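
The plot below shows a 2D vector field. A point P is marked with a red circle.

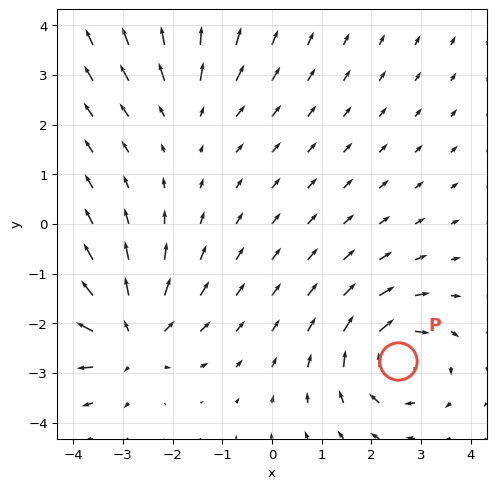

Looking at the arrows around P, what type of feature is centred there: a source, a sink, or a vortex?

vortex

At P (2.5, -2.8) the arrows circulate clockwise. Divergence ≈0, curl about -6 — near-zero divergence with nonzero curl is a vortex.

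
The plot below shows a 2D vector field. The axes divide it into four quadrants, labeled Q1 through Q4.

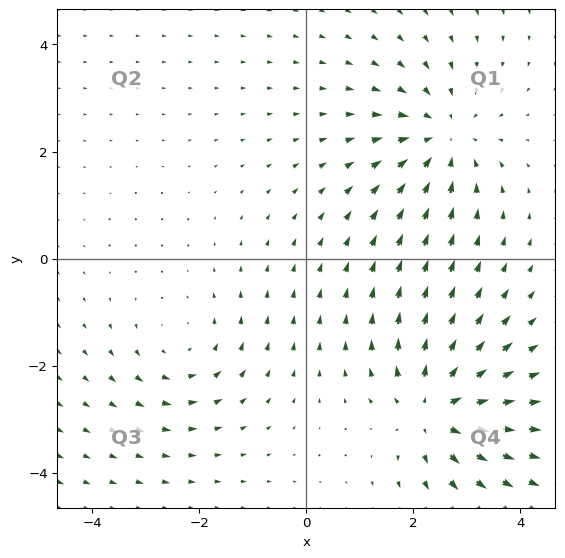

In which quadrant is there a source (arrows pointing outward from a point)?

The source sits at approximately (2.4, -2.8), which lies in quadrant Q4. The divergence there is about +4, positive as expected for a source.

Q4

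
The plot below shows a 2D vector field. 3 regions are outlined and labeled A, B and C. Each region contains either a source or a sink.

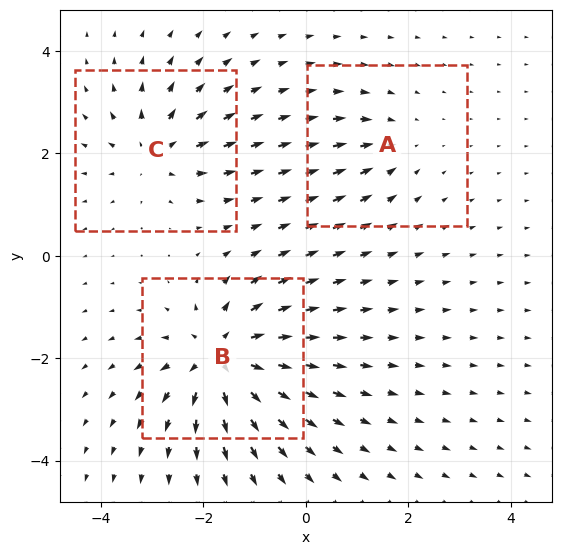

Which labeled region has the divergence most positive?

B

Divergence at each region's feature centre — A: about -2, B: about +6, C: about +4. Region B is most positive.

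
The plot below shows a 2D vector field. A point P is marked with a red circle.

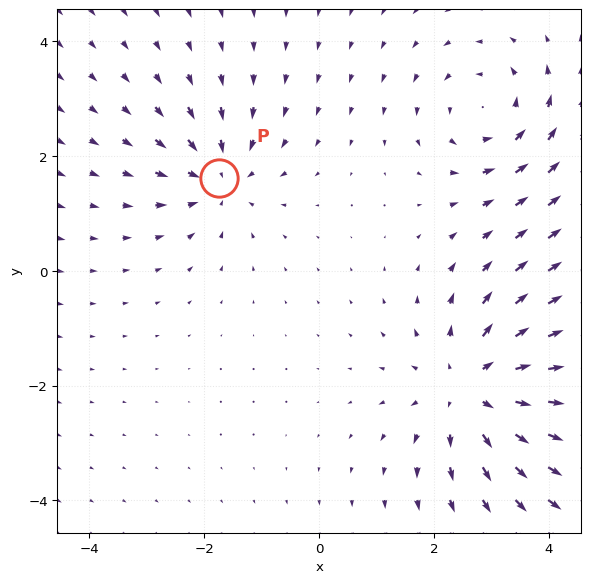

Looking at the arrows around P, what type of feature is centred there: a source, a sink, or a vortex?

At P (-1.7, 1.6) the arrows converge inward. Divergence about -3, curl ≈0 — negative divergence with near-zero curl is a sink.

sink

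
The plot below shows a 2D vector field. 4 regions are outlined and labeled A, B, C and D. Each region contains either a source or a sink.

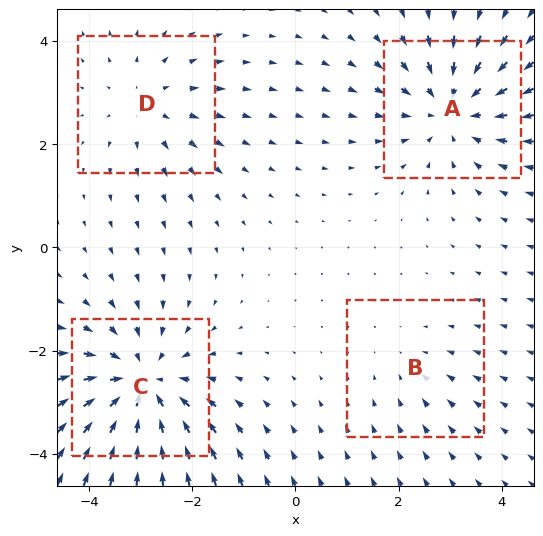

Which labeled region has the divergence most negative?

C

Divergence at each region's feature centre — A: about -4, B: about -2, C: about -6, D: about +3. Region C is most negative.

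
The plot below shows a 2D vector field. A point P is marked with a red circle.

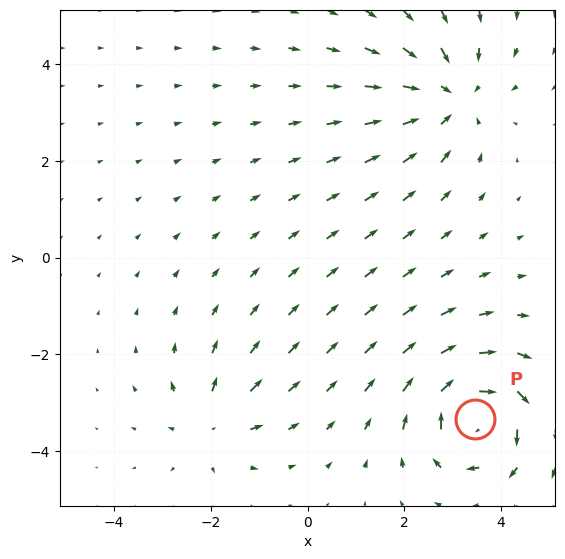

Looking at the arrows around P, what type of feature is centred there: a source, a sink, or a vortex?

vortex

At P (3.5, -3.3) the arrows circulate clockwise. Divergence ≈0, curl about -7 — near-zero divergence with nonzero curl is a vortex.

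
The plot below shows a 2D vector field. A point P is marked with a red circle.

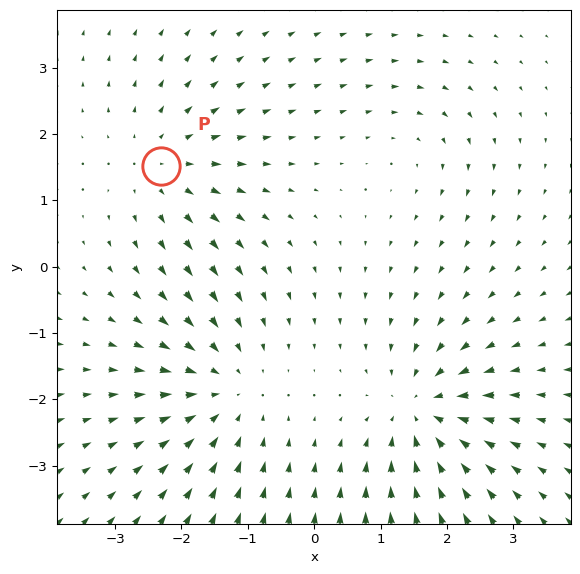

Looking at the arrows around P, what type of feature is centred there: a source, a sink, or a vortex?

At P (-2.3, 1.5) the arrows spread outward. Divergence about +4, curl ≈0 — positive divergence with near-zero curl is a source.

source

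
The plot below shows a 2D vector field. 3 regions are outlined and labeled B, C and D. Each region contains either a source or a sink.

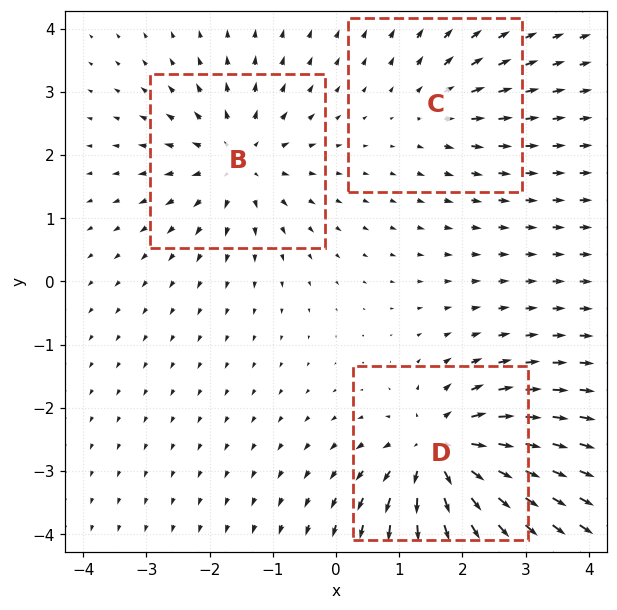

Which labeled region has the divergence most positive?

D

Divergence at each region's feature centre — B: about +4, C: about +2, D: about +6. Region D is most positive.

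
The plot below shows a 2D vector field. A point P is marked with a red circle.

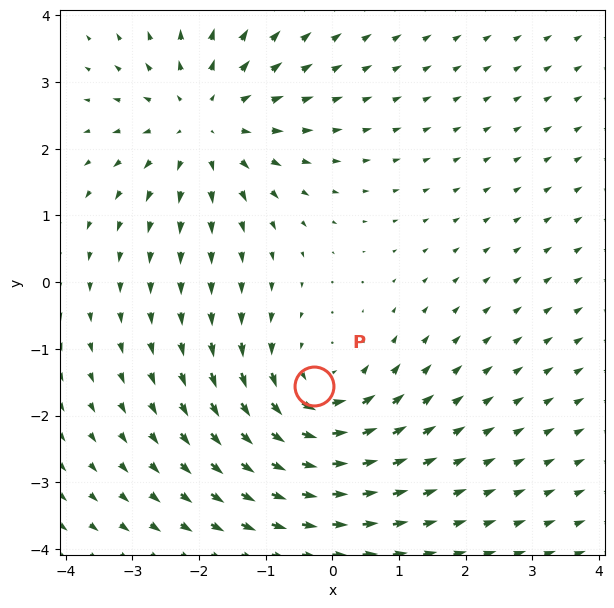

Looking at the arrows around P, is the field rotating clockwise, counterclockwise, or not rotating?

Near P at (-0.3, -1.6) the arrows circulate counterclockwise. The curl (z-component) there is about +4; positive curl means counterclockwise rotation.

counterclockwise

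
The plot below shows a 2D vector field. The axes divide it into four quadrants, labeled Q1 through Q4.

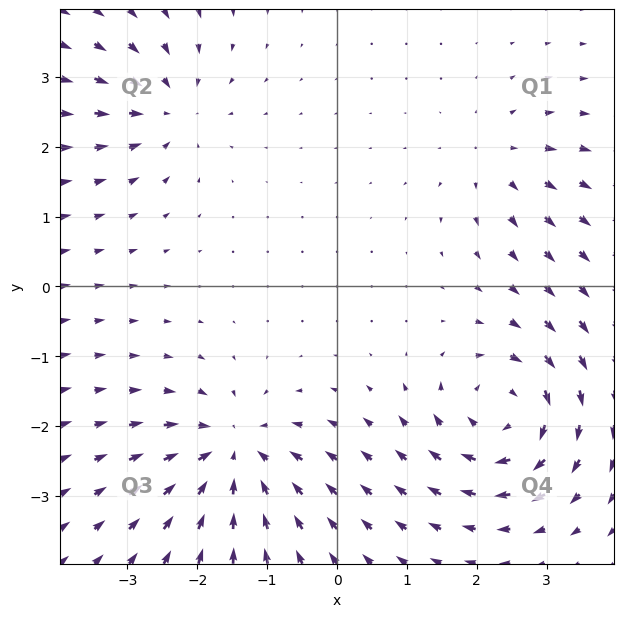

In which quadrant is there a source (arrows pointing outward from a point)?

The source sits at approximately (2.3, 1.8), which lies in quadrant Q1. The divergence there is about +3, positive as expected for a source.

Q1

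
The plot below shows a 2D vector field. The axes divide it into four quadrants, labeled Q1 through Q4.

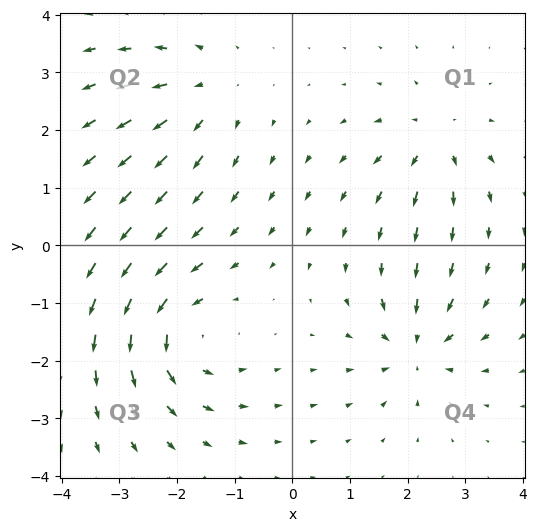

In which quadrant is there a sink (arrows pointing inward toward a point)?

Q4

The sink sits at approximately (2.2, -1.8), which lies in quadrant Q4. The divergence there is about -5, negative as expected for a sink.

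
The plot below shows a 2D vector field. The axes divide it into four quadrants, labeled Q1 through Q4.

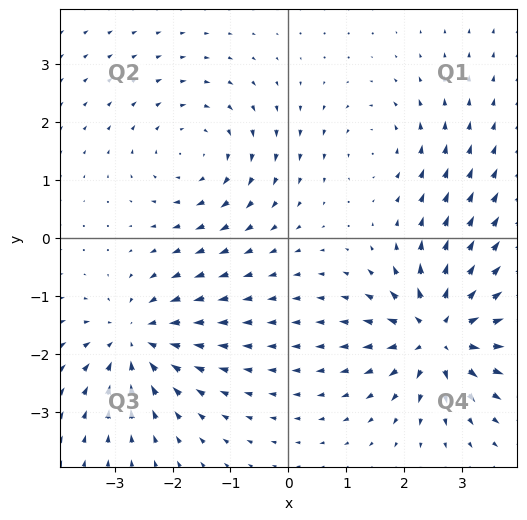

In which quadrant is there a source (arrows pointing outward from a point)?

Q4

The source sits at approximately (2.6, -1.6), which lies in quadrant Q4. The divergence there is about +7, positive as expected for a source.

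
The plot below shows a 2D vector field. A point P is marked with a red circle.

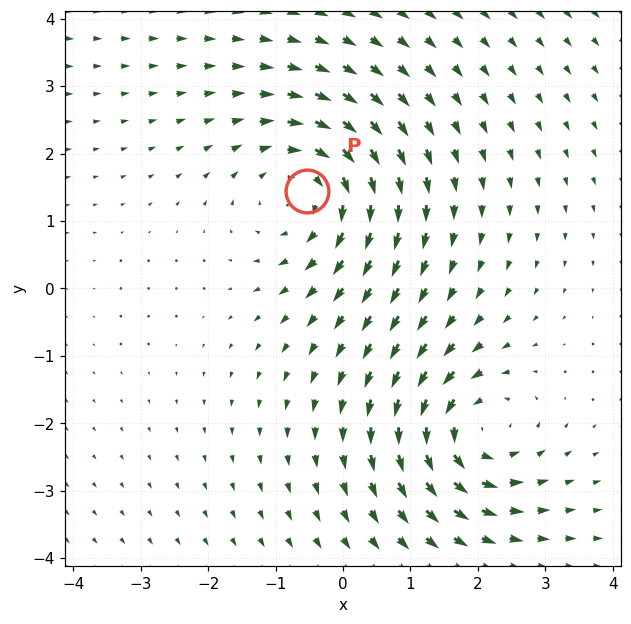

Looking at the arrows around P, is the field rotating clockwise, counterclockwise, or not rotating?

clockwise

Near P at (-0.5, 1.4) the arrows circulate clockwise. The curl (z-component) there is about -4; negative curl means clockwise rotation.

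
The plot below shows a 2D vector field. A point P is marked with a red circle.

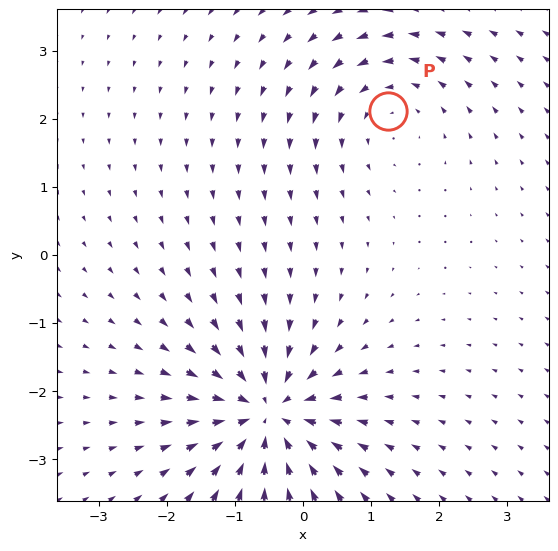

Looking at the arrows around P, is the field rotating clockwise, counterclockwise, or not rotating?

Near P at (1.3, 2.1) the arrows circulate counterclockwise. The curl (z-component) there is about +3; positive curl means counterclockwise rotation.

counterclockwise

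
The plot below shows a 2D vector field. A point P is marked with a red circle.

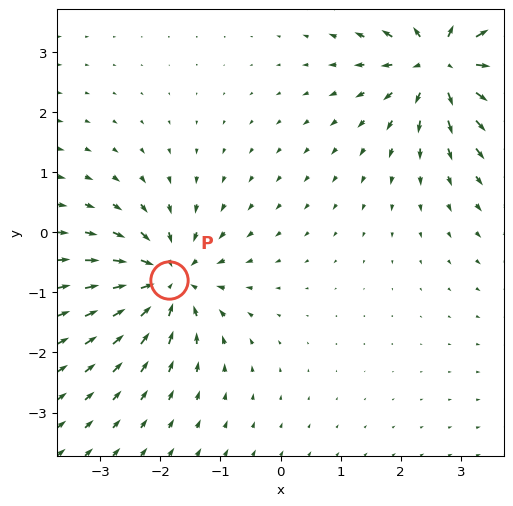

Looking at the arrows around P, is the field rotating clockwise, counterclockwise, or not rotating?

Near P at (-1.9, -0.8) the arrows show no circulation. The curl there is ≈0.

not rotating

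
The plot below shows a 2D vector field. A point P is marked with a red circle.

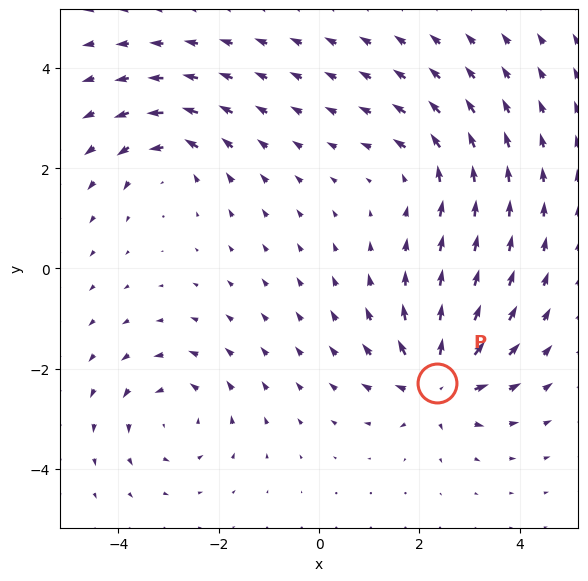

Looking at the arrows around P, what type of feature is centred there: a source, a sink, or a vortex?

source

At P (2.3, -2.3) the arrows spread outward. Divergence about +6, curl ≈0 — positive divergence with near-zero curl is a source.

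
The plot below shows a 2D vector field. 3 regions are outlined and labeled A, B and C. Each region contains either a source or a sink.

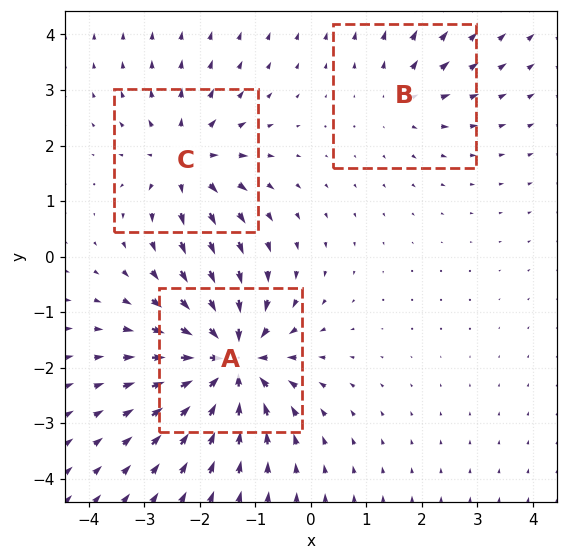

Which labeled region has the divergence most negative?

Divergence at each region's feature centre — A: about -6, B: about +2, C: about +4. Region A is most negative.

A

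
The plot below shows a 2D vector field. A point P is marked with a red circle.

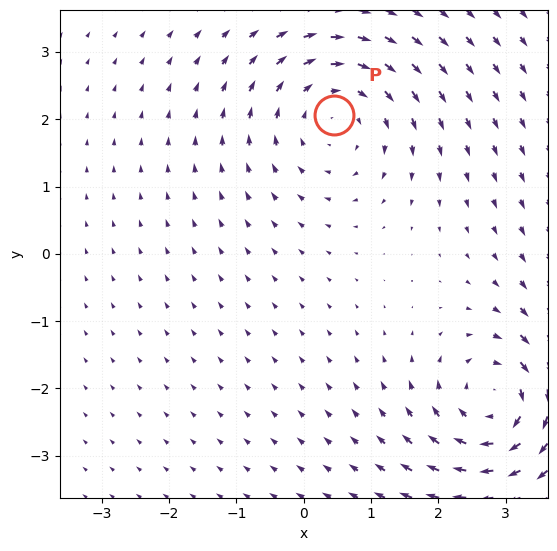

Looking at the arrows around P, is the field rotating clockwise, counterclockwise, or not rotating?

Near P at (0.5, 2.1) the arrows circulate clockwise. The curl (z-component) there is about -3; negative curl means clockwise rotation.

clockwise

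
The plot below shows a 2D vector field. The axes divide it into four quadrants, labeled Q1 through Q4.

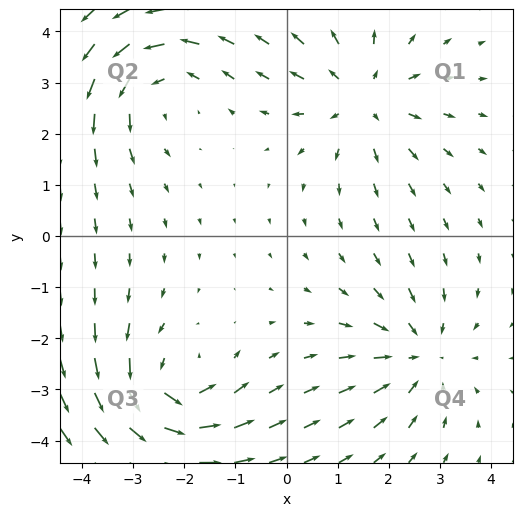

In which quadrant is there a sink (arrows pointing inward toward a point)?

Q4

The sink sits at approximately (2.6, -2.3), which lies in quadrant Q4. The divergence there is about -3, negative as expected for a sink.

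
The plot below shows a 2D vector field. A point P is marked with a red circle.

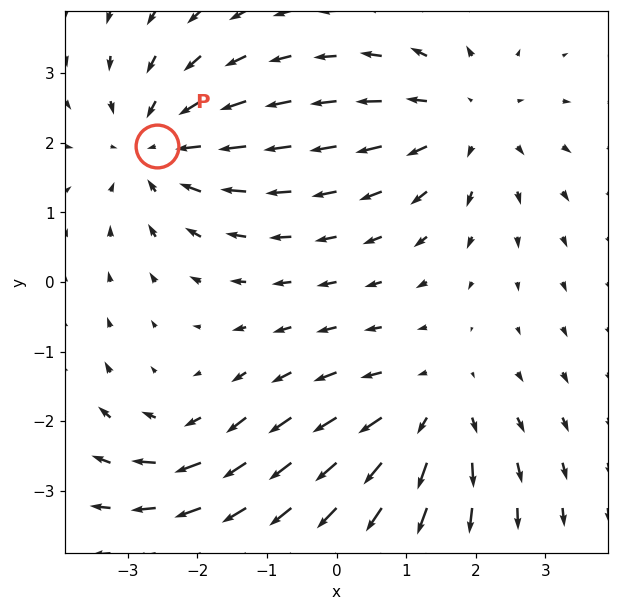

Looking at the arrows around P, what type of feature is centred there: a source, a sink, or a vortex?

sink

At P (-2.6, 2.0) the arrows converge inward. Divergence about -4, curl ≈0 — negative divergence with near-zero curl is a sink.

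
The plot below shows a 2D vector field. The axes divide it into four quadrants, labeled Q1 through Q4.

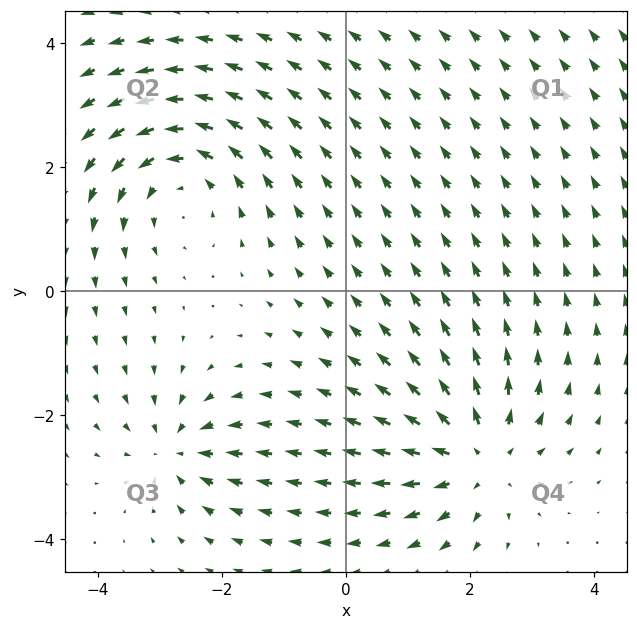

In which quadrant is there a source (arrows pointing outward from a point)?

Q4

The source sits at approximately (2.1, -2.7), which lies in quadrant Q4. The divergence there is about +5, positive as expected for a source.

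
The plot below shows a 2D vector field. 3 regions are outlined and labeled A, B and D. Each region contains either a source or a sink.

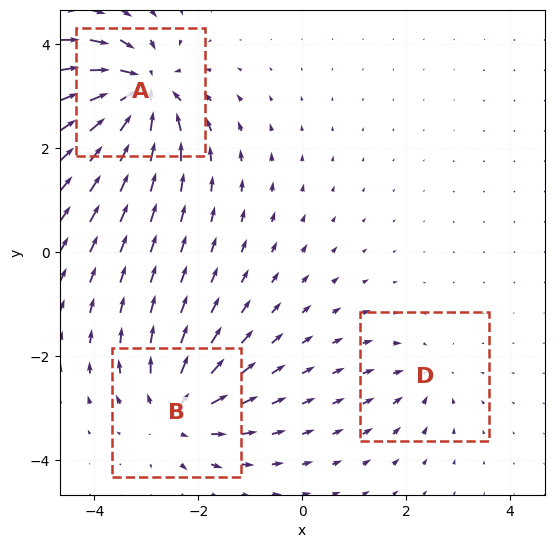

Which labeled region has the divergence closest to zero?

D

Divergence at each region's feature centre — A: about -6, B: about +4, D: about -2. Region D is closest to zero.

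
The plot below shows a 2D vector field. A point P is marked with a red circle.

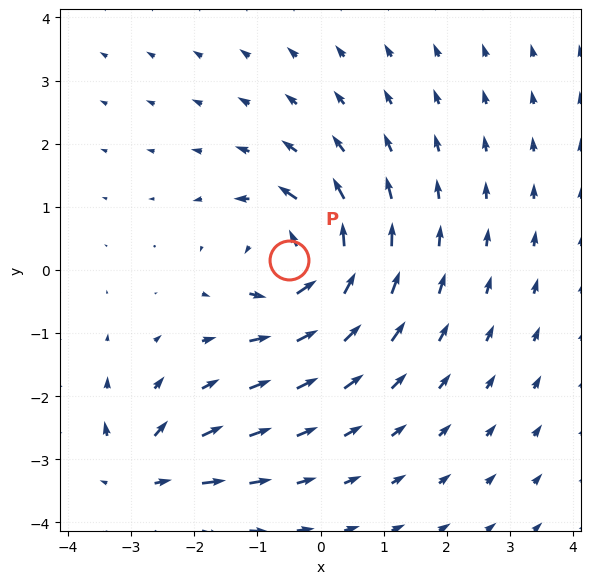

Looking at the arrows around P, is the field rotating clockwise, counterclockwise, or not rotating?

counterclockwise

Near P at (-0.5, 0.2) the arrows circulate counterclockwise. The curl (z-component) there is about +5; positive curl means counterclockwise rotation.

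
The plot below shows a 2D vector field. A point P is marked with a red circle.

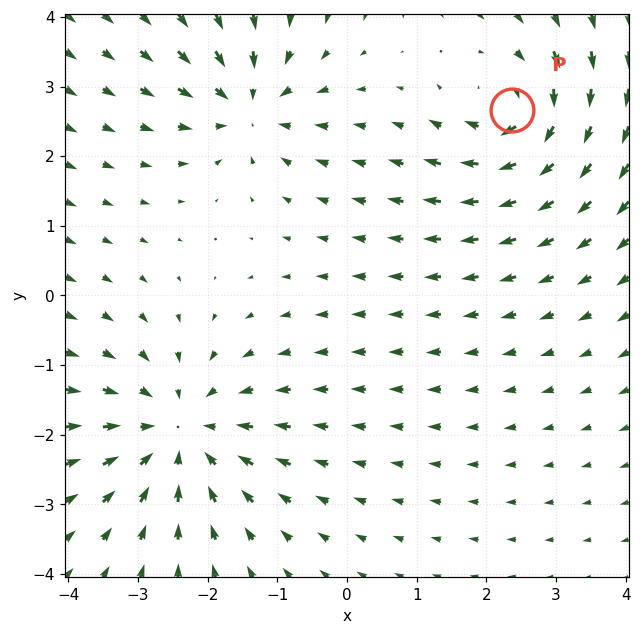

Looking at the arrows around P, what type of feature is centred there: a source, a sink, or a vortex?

vortex

At P (2.4, 2.7) the arrows circulate clockwise. Divergence ≈0, curl about -5 — near-zero divergence with nonzero curl is a vortex.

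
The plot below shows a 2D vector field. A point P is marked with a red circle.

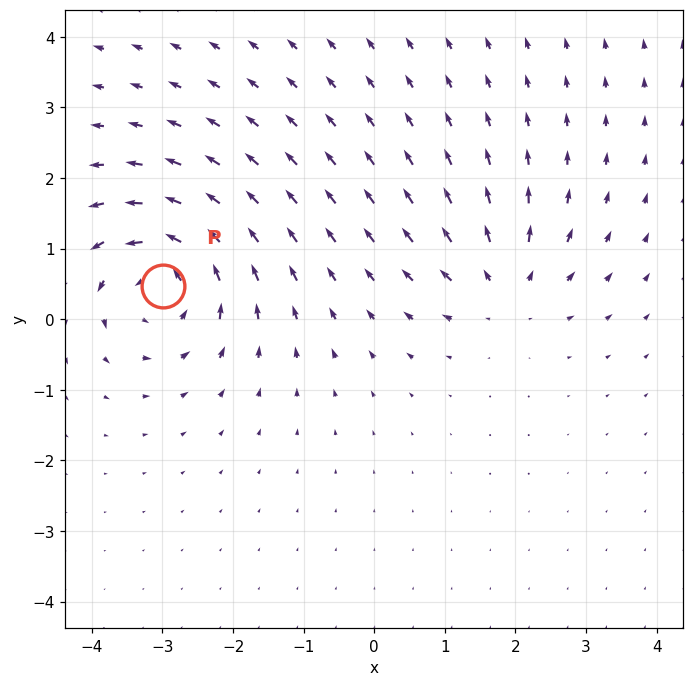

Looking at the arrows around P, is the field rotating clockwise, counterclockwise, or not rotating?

Near P at (-3.0, 0.5) the arrows circulate counterclockwise. The curl (z-component) there is about +6; positive curl means counterclockwise rotation.

counterclockwise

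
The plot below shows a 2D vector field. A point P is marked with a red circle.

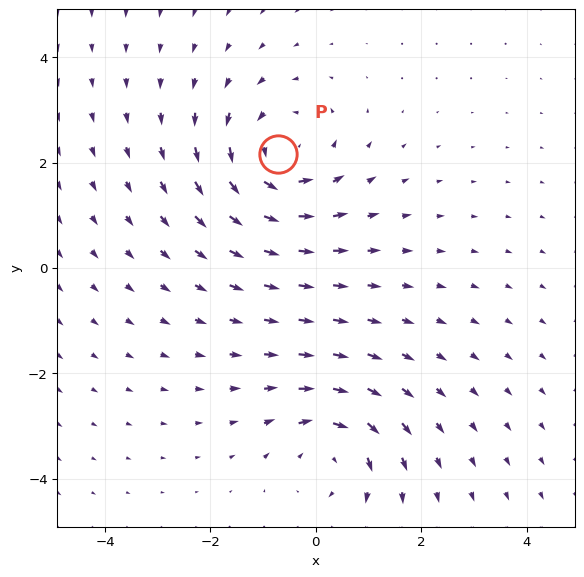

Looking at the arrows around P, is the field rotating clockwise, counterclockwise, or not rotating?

counterclockwise

Near P at (-0.7, 2.2) the arrows circulate counterclockwise. The curl (z-component) there is about +3; positive curl means counterclockwise rotation.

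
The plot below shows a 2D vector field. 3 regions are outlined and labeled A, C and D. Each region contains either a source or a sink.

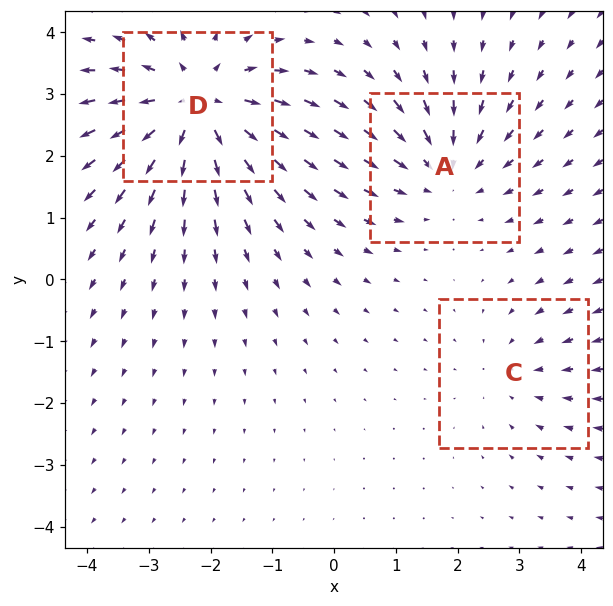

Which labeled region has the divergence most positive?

D

Divergence at each region's feature centre — A: about -3, C: about -2, D: about +4. Region D is most positive.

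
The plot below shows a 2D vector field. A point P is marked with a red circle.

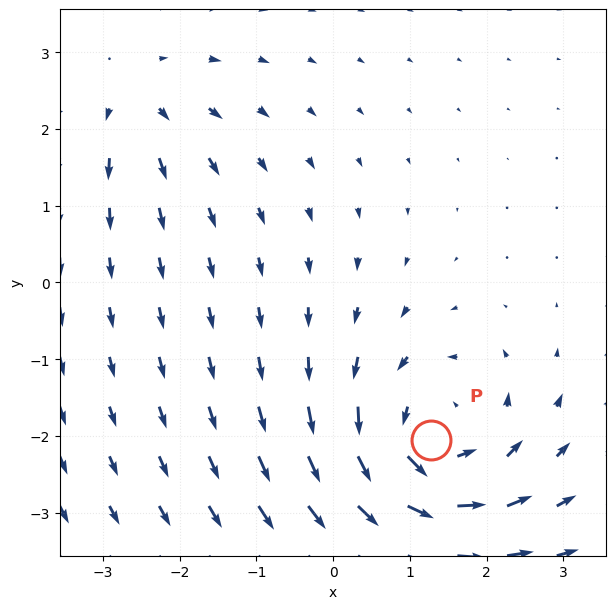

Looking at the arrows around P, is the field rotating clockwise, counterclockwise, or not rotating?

counterclockwise

Near P at (1.3, -2.1) the arrows circulate counterclockwise. The curl (z-component) there is about +5; positive curl means counterclockwise rotation.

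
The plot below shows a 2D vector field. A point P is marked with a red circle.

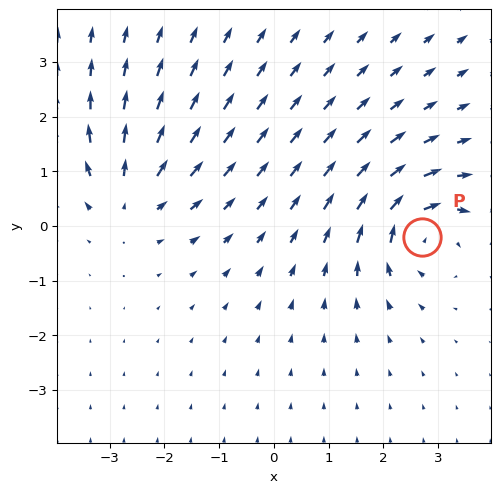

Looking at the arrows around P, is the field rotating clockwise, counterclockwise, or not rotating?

clockwise

Near P at (2.7, -0.2) the arrows circulate clockwise. The curl (z-component) there is about -5; negative curl means clockwise rotation.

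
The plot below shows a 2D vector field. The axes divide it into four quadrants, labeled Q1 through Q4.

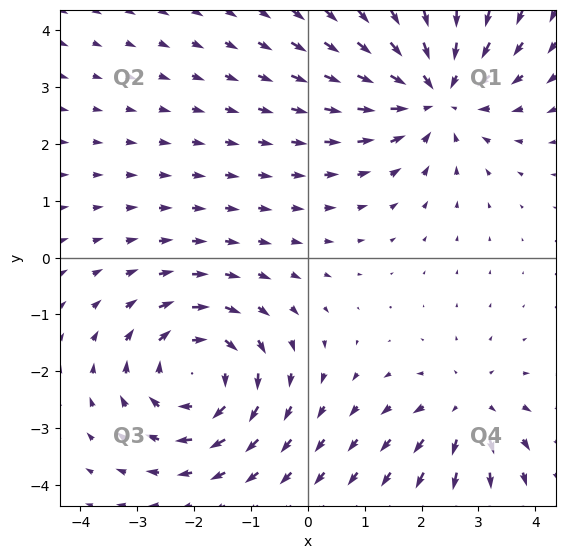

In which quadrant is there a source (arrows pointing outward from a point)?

The source sits at approximately (2.8, -2.7), which lies in quadrant Q4. The divergence there is about +3, positive as expected for a source.

Q4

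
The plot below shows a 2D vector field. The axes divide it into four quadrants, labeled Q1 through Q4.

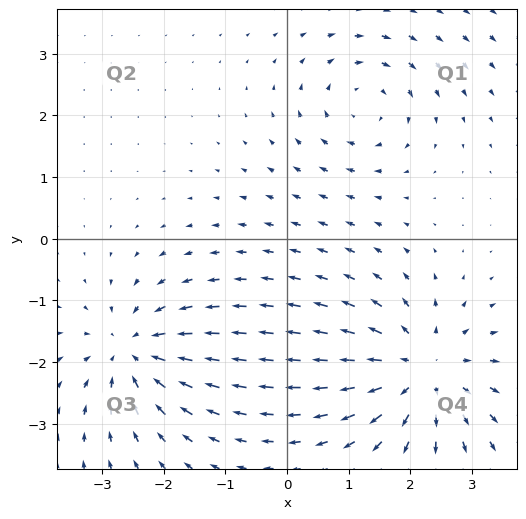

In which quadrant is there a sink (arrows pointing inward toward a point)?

The sink sits at approximately (-2.5, -1.8), which lies in quadrant Q3. The divergence there is about -5, negative as expected for a sink.

Q3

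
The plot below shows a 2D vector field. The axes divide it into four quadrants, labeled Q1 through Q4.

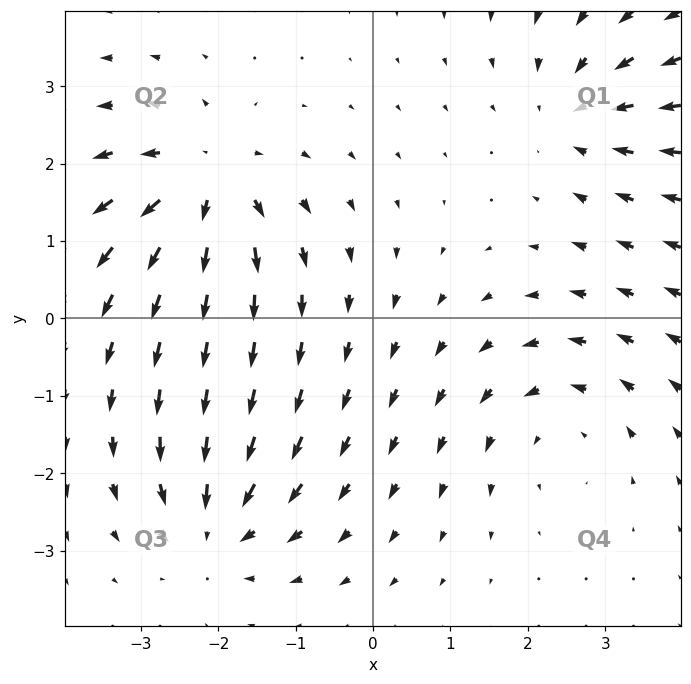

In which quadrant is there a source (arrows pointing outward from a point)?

The source sits at approximately (-2.1, 1.8), which lies in quadrant Q2. The divergence there is about +5, positive as expected for a source.

Q2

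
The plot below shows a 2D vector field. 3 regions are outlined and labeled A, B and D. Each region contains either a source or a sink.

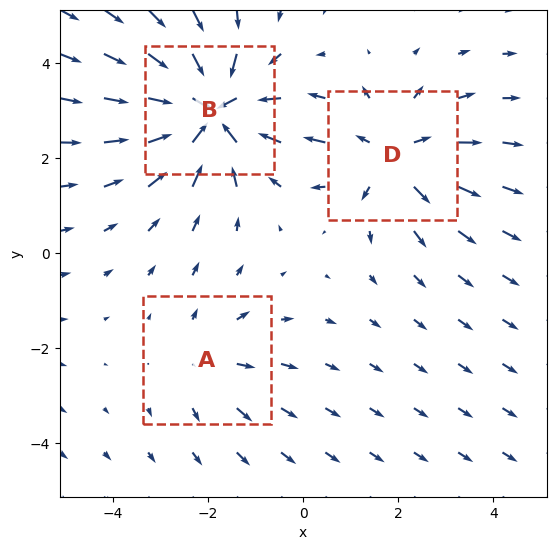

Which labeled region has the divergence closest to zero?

A

Divergence at each region's feature centre — A: about +2, B: about -5, D: about +3. Region A is closest to zero.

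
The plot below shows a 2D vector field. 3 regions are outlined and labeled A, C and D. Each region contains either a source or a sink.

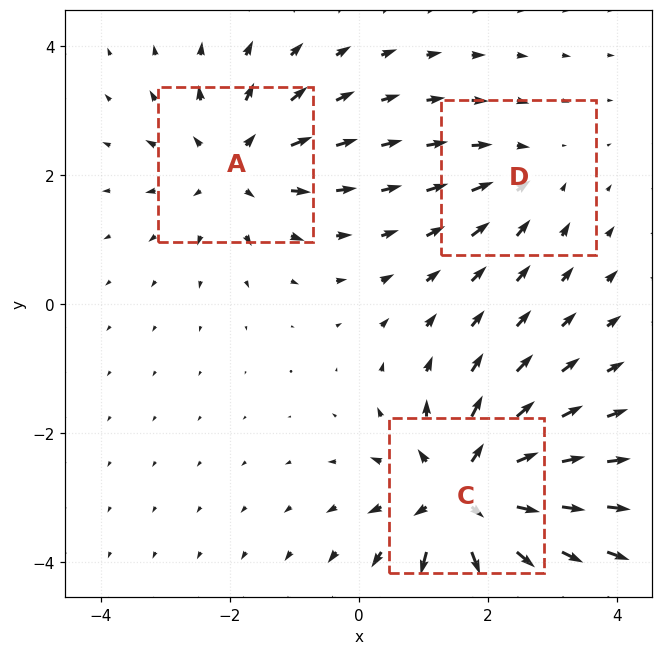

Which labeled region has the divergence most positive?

Divergence at each region's feature centre — A: about +3, C: about +5, D: about -2. Region C is most positive.

C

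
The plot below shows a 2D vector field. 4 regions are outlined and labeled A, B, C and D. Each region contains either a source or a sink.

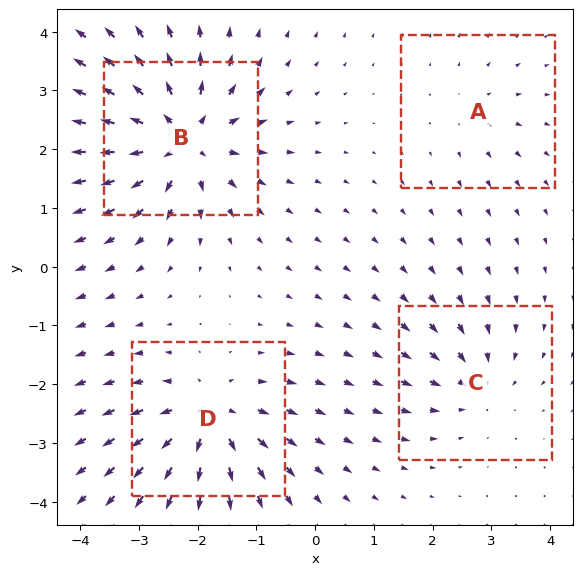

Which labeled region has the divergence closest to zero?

A

Divergence at each region's feature centre — A: about +2, B: about +8, C: about -4, D: about +6. Region A is closest to zero.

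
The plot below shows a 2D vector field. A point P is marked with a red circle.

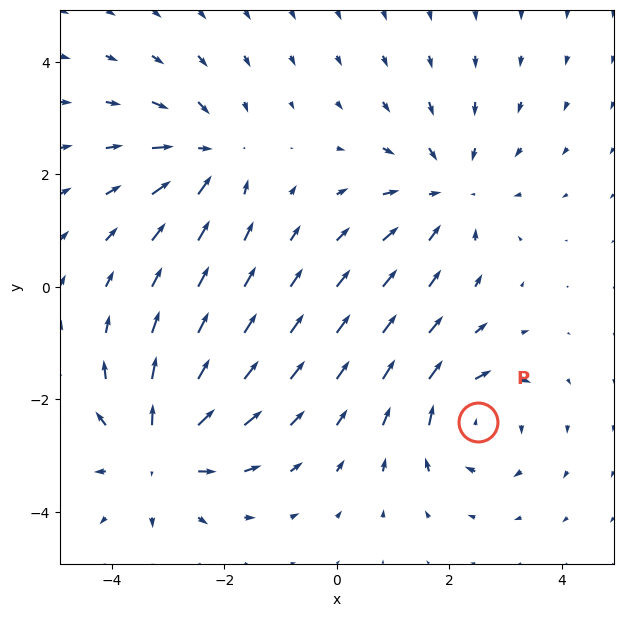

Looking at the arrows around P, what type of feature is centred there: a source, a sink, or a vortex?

vortex

At P (2.5, -2.4) the arrows circulate clockwise. Divergence ≈0, curl about -4 — near-zero divergence with nonzero curl is a vortex.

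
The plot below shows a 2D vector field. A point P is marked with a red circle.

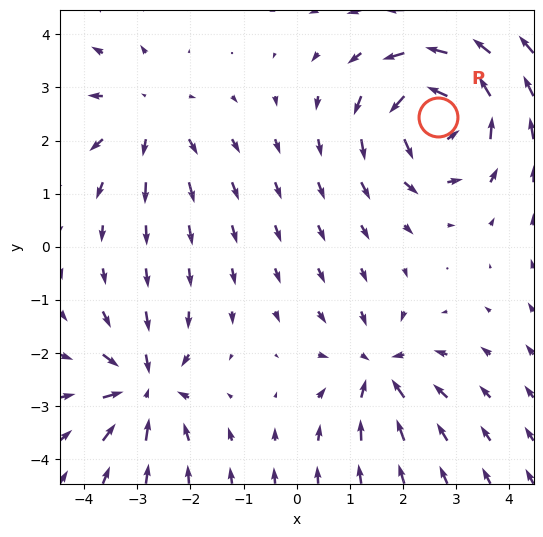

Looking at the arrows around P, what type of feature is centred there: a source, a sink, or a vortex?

vortex

At P (2.7, 2.4) the arrows circulate counterclockwise. Divergence ≈0, curl about +6 — near-zero divergence with nonzero curl is a vortex.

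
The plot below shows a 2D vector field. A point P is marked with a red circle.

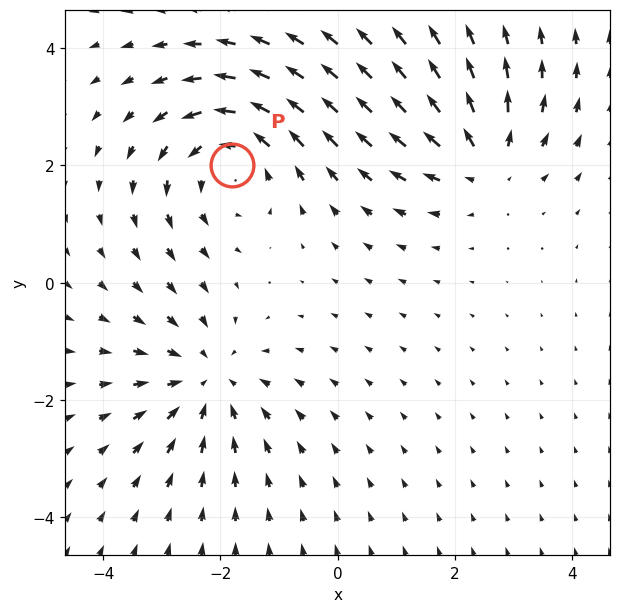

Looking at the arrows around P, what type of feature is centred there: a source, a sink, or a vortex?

At P (-1.8, 2.0) the arrows circulate counterclockwise. Divergence ≈0, curl about +4 — near-zero divergence with nonzero curl is a vortex.

vortex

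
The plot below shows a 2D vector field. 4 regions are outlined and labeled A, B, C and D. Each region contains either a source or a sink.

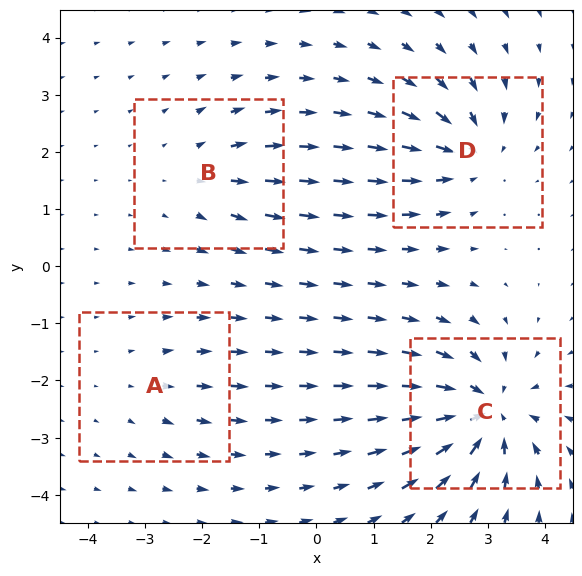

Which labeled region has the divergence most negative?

Divergence at each region's feature centre — A: about +2, B: about +3, C: about -8, D: about -5. Region C is most negative.

C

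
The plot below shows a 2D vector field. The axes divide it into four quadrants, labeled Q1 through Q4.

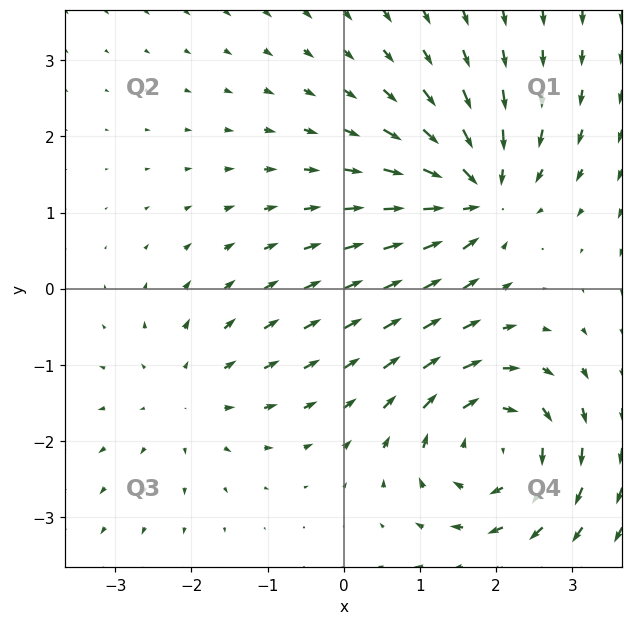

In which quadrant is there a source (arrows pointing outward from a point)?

The source sits at approximately (-2.0, -1.4), which lies in quadrant Q3. The divergence there is about +2, positive as expected for a source.

Q3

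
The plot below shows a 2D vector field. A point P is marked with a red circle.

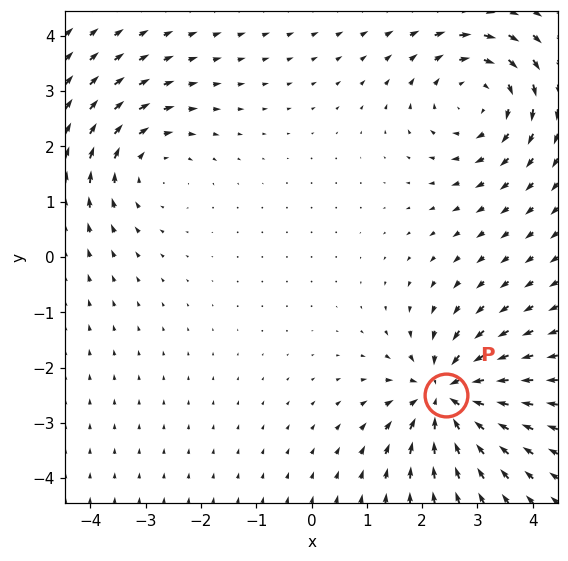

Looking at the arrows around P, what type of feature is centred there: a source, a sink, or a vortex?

sink

At P (2.4, -2.5) the arrows converge inward. Divergence about -6, curl ≈0 — negative divergence with near-zero curl is a sink.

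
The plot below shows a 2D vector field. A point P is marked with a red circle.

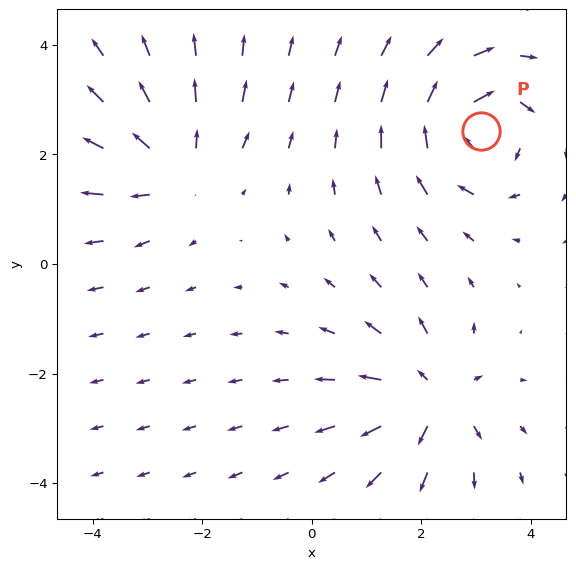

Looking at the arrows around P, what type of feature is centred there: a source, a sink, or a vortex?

At P (3.1, 2.4) the arrows circulate clockwise. Divergence ≈0, curl about -6 — near-zero divergence with nonzero curl is a vortex.

vortex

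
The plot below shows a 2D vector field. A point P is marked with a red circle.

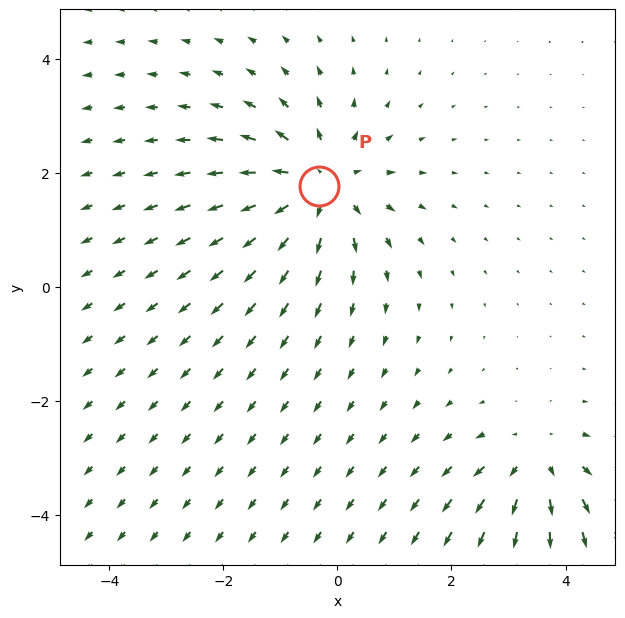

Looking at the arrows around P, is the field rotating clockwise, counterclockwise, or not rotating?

not rotating

Near P at (-0.3, 1.8) the arrows show no circulation. The curl there is ≈0.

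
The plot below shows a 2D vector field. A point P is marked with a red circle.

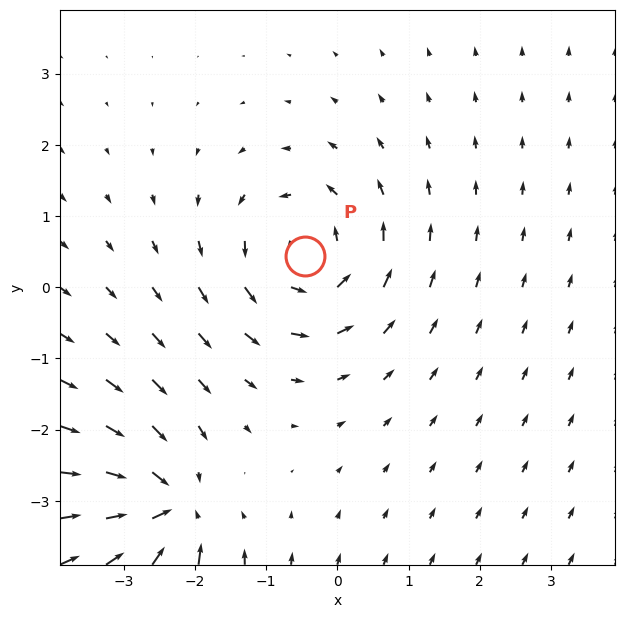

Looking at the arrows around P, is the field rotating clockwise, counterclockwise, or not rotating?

Near P at (-0.5, 0.4) the arrows circulate counterclockwise. The curl (z-component) there is about +5; positive curl means counterclockwise rotation.

counterclockwise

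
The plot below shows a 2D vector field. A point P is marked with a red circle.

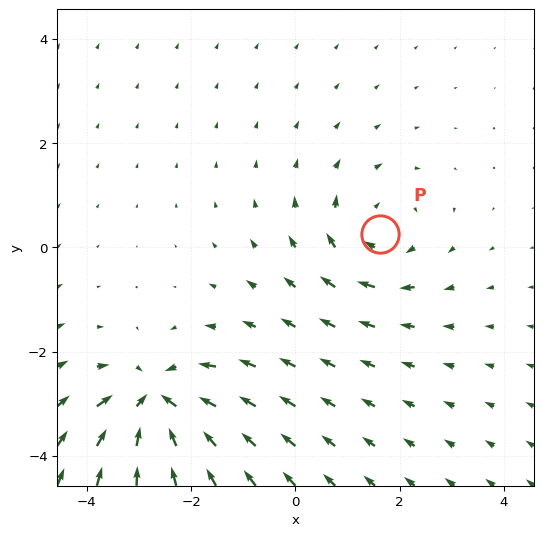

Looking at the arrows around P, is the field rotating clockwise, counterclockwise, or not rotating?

clockwise

Near P at (1.6, 0.3) the arrows circulate clockwise. The curl (z-component) there is about -3; negative curl means clockwise rotation.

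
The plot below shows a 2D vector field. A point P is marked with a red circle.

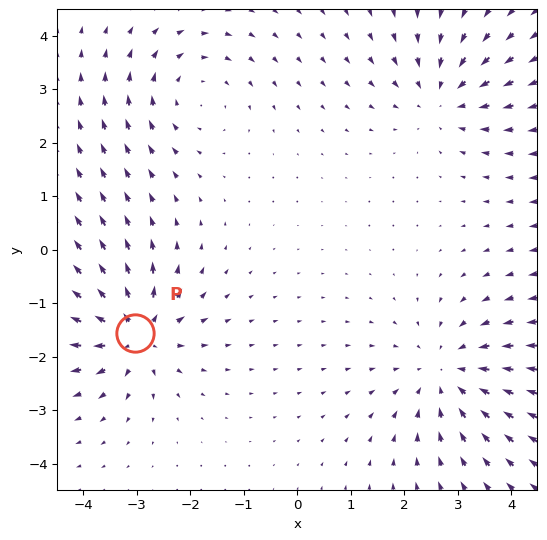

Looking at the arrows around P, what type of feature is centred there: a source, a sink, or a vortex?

At P (-3.0, -1.6) the arrows spread outward. Divergence about +4, curl ≈0 — positive divergence with near-zero curl is a source.

source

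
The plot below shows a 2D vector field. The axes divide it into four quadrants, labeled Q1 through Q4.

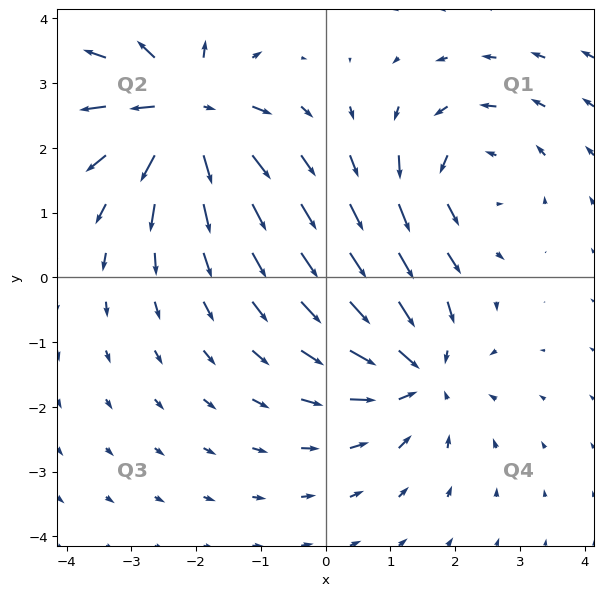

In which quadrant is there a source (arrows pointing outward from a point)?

The source sits at approximately (-2.2, 2.6), which lies in quadrant Q2. The divergence there is about +6, positive as expected for a source.

Q2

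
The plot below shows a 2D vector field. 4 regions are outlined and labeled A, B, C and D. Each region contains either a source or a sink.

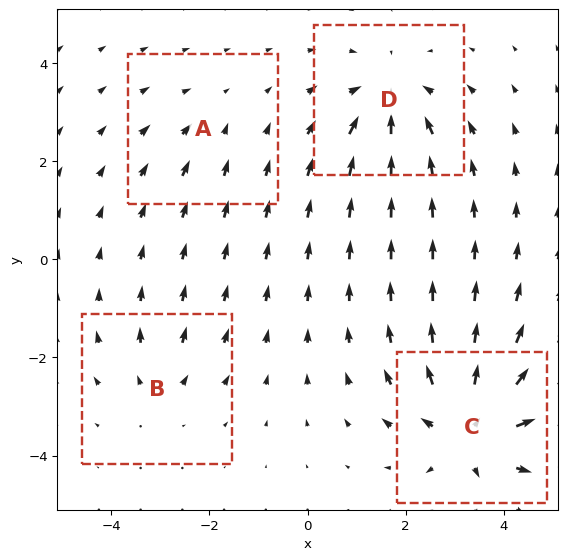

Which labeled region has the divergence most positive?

Divergence at each region's feature centre — A: about -2, B: about +3, C: about +7, D: about -5. Region C is most positive.

C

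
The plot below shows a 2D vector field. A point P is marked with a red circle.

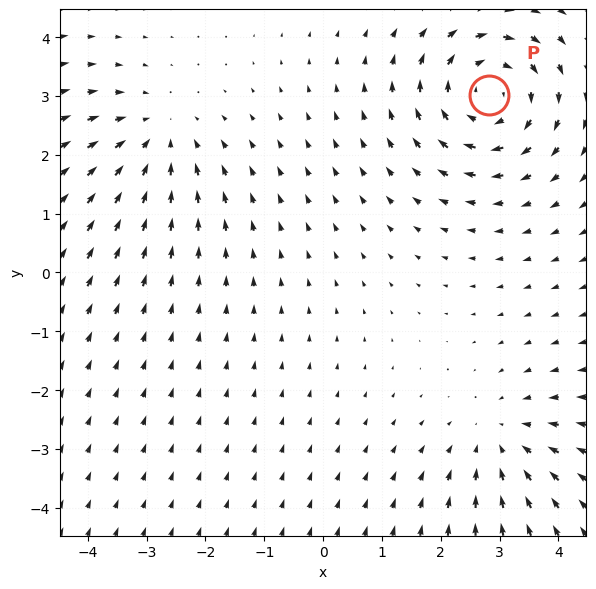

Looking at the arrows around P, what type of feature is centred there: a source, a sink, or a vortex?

At P (2.8, 3.0) the arrows circulate clockwise. Divergence ≈0, curl about -4 — near-zero divergence with nonzero curl is a vortex.

vortex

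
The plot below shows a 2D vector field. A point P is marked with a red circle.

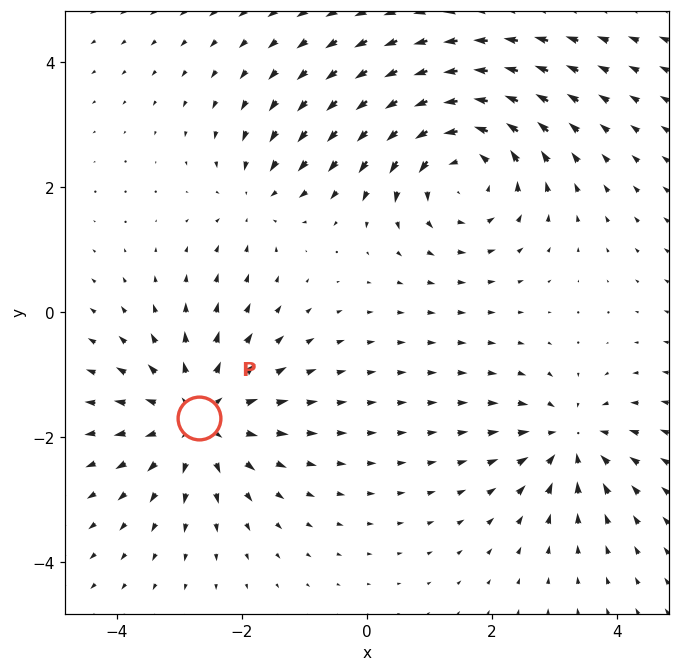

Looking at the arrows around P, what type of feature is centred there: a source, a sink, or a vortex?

source

At P (-2.7, -1.7) the arrows spread outward. Divergence about +4, curl ≈0 — positive divergence with near-zero curl is a source.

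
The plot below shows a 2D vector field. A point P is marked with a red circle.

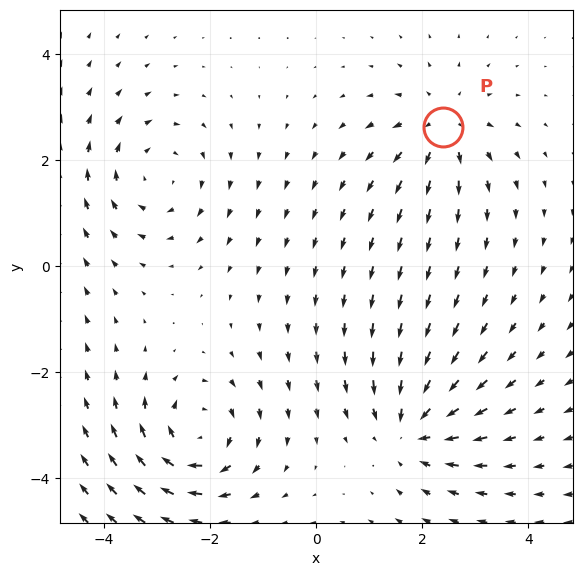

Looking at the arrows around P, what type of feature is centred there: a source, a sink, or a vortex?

source

At P (2.4, 2.6) the arrows spread outward. Divergence about +4, curl ≈0 — positive divergence with near-zero curl is a source.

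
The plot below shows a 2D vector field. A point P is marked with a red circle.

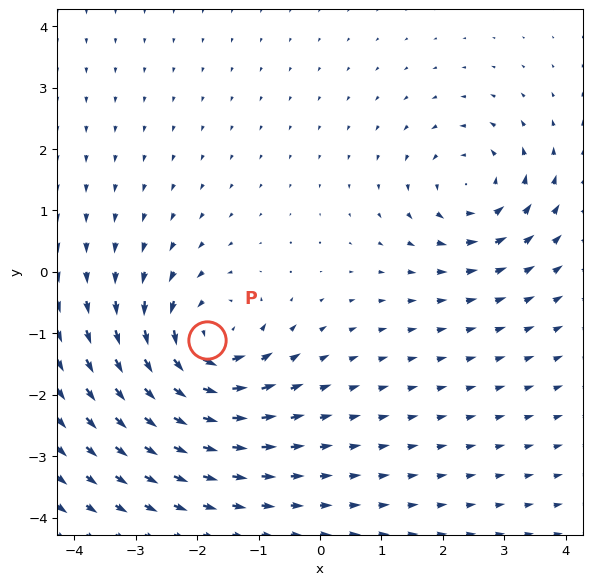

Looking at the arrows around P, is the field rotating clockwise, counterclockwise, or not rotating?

Near P at (-1.8, -1.1) the arrows circulate counterclockwise. The curl (z-component) there is about +6; positive curl means counterclockwise rotation.

counterclockwise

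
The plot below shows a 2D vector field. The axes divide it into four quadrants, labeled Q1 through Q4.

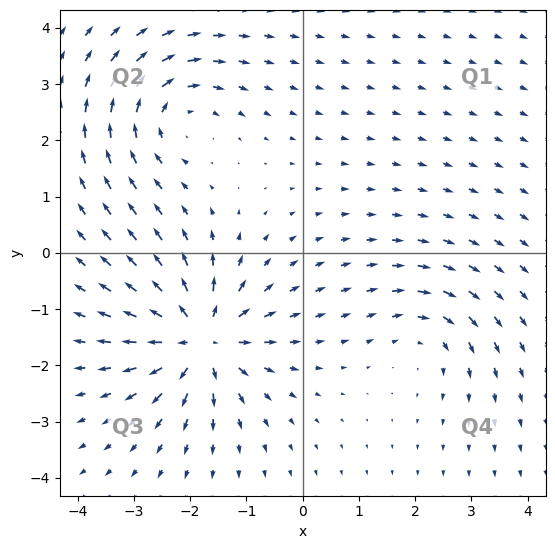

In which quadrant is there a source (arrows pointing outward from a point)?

Q3

The source sits at approximately (-1.8, -1.5), which lies in quadrant Q3. The divergence there is about +7, positive as expected for a source.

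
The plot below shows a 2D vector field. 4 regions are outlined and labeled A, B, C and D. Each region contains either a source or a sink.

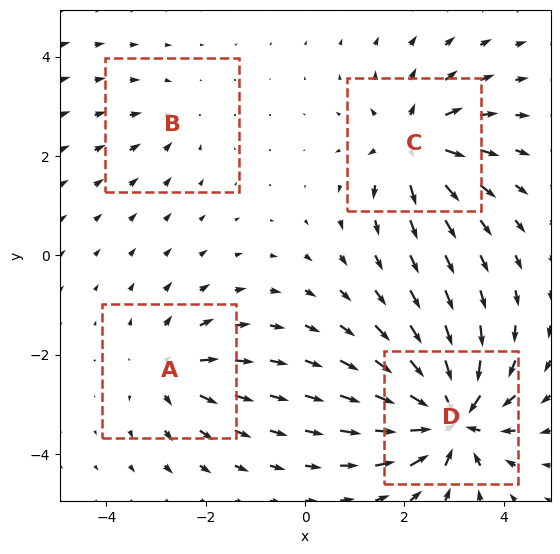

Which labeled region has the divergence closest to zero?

Divergence at each region's feature centre — A: about +4, B: about -2, C: about +6, D: about -9. Region B is closest to zero.

B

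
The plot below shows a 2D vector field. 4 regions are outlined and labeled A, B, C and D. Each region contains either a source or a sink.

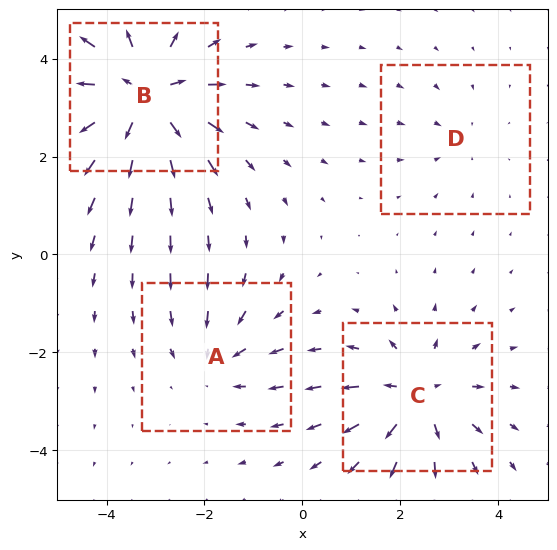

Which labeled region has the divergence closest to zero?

Divergence at each region's feature centre — A: about -3, B: about +7, C: about +5, D: about -2. Region D is closest to zero.

D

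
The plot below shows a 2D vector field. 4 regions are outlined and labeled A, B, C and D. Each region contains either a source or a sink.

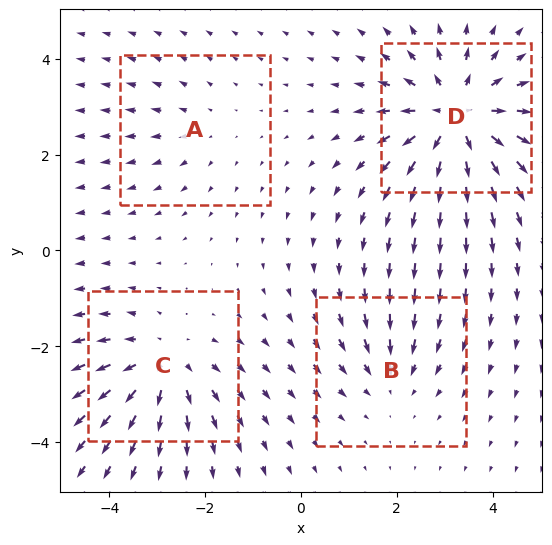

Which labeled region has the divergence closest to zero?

Divergence at each region's feature centre — A: about +2, B: about -3, C: about +4, D: about +6. Region A is closest to zero.

A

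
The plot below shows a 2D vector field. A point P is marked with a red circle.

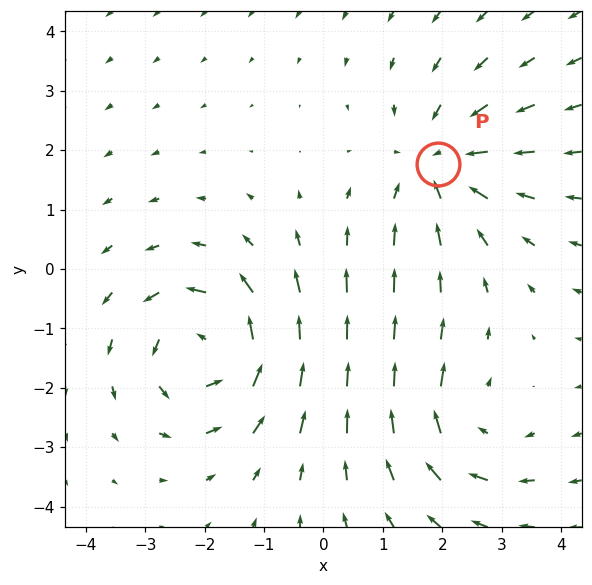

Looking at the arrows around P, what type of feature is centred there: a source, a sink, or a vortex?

At P (1.9, 1.8) the arrows converge inward. Divergence about -3, curl ≈0 — negative divergence with near-zero curl is a sink.

sink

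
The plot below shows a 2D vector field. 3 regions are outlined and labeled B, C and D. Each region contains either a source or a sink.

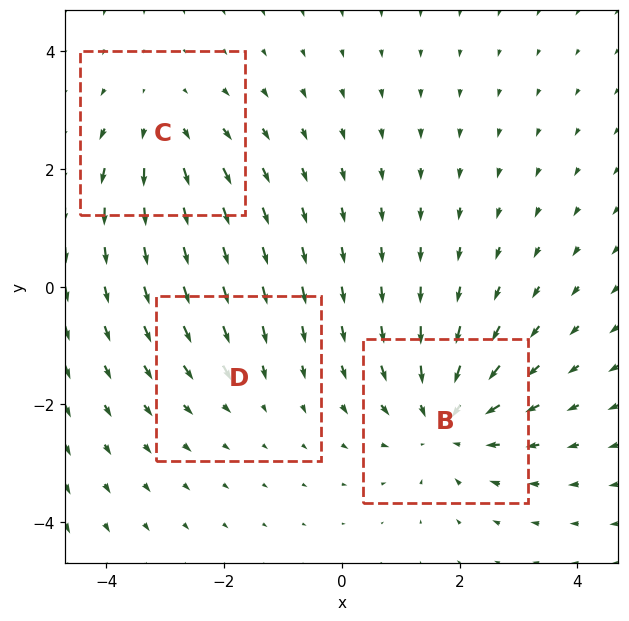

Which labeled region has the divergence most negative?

Divergence at each region's feature centre — B: about -4, C: about +3, D: about -2. Region B is most negative.

B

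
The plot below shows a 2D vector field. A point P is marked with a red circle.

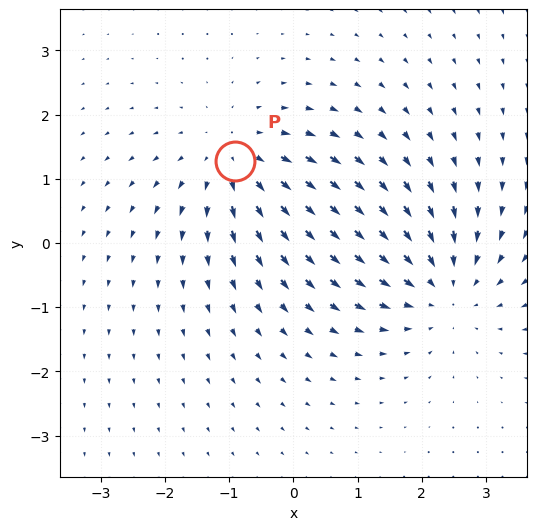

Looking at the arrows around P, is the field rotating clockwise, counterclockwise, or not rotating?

Near P at (-0.9, 1.3) the arrows show no circulation. The curl there is ≈0.

not rotating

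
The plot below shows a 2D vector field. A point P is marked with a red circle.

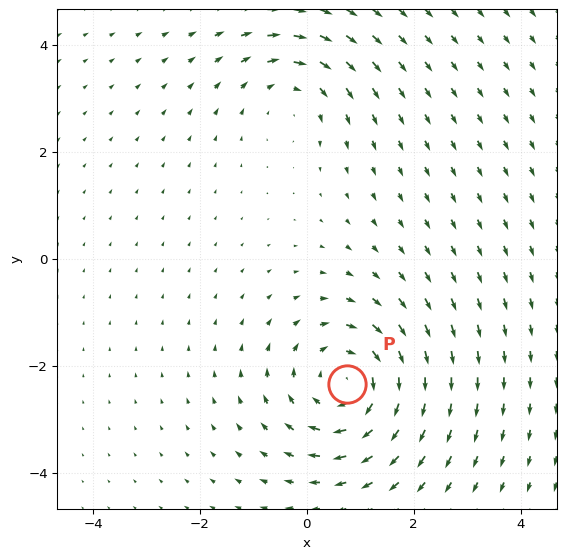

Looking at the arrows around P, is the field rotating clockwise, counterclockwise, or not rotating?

clockwise

Near P at (0.8, -2.3) the arrows circulate clockwise. The curl (z-component) there is about -4; negative curl means clockwise rotation.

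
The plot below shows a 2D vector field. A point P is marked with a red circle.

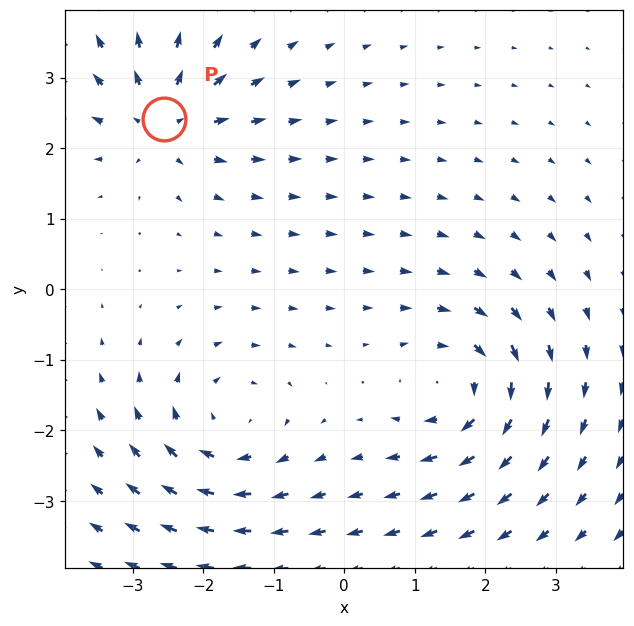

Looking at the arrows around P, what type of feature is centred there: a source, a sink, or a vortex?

source

At P (-2.6, 2.4) the arrows spread outward. Divergence about +4, curl ≈0 — positive divergence with near-zero curl is a source.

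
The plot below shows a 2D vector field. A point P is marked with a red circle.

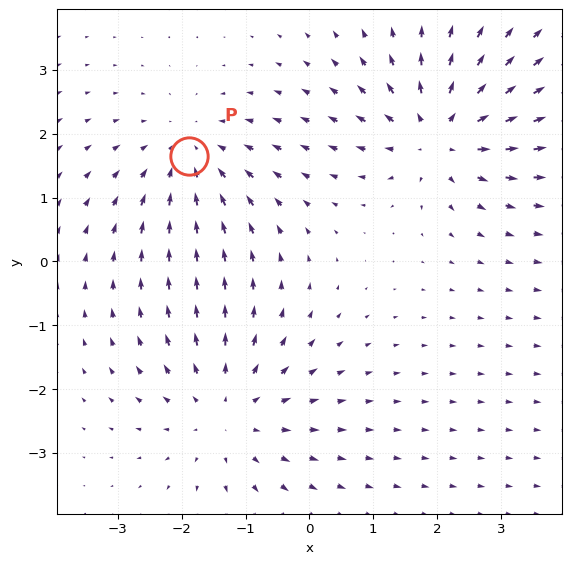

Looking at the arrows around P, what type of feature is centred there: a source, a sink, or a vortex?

At P (-1.9, 1.7) the arrows converge inward. Divergence about -2, curl ≈0 — negative divergence with near-zero curl is a sink.

sink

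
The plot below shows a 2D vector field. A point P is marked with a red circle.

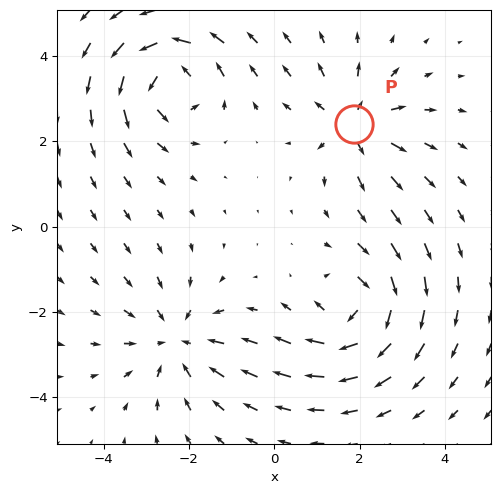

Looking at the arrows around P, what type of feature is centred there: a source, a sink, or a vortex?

source

At P (1.9, 2.4) the arrows spread outward. Divergence about +4, curl ≈0 — positive divergence with near-zero curl is a source.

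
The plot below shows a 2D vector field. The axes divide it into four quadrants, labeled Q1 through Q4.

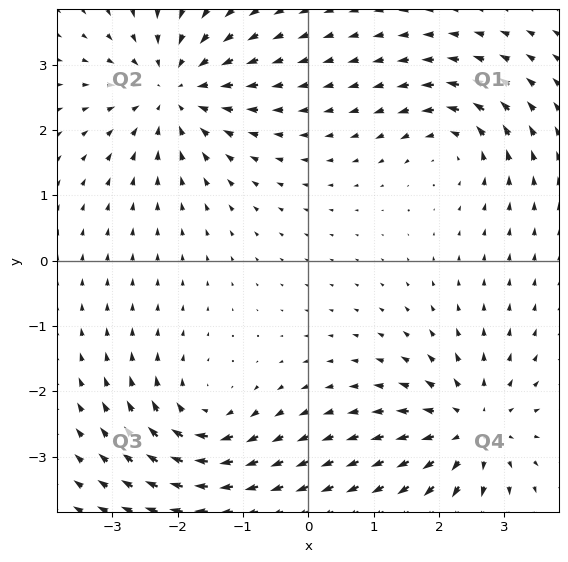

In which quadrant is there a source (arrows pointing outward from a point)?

The source sits at approximately (2.5, -2.6), which lies in quadrant Q4. The divergence there is about +5, positive as expected for a source.

Q4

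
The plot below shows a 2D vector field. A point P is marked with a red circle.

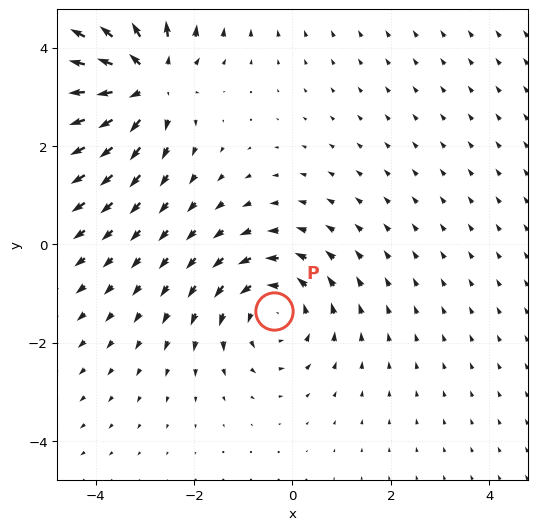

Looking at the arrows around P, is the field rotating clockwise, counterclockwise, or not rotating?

Near P at (-0.4, -1.4) the arrows circulate counterclockwise. The curl (z-component) there is about +3; positive curl means counterclockwise rotation.

counterclockwise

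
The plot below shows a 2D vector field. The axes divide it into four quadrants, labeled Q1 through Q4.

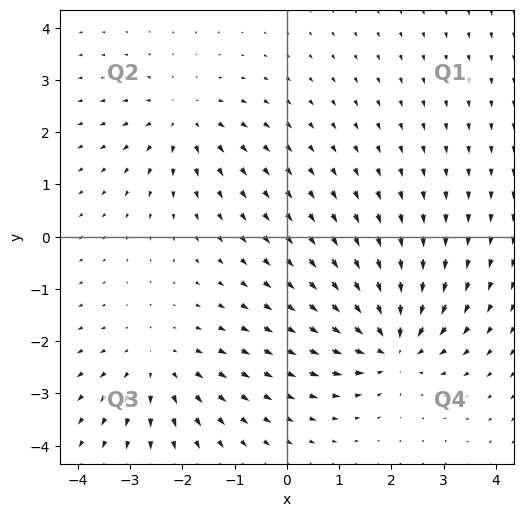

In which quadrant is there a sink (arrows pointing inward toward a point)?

Q4

The sink sits at approximately (2.0, -2.1), which lies in quadrant Q4. The divergence there is about -5, negative as expected for a sink.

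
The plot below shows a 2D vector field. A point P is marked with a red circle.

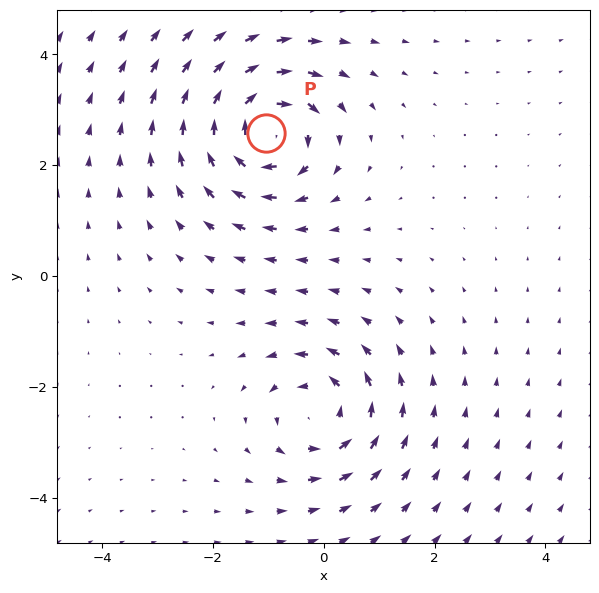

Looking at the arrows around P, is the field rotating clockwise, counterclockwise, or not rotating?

clockwise

Near P at (-1.0, 2.6) the arrows circulate clockwise. The curl (z-component) there is about -7; negative curl means clockwise rotation.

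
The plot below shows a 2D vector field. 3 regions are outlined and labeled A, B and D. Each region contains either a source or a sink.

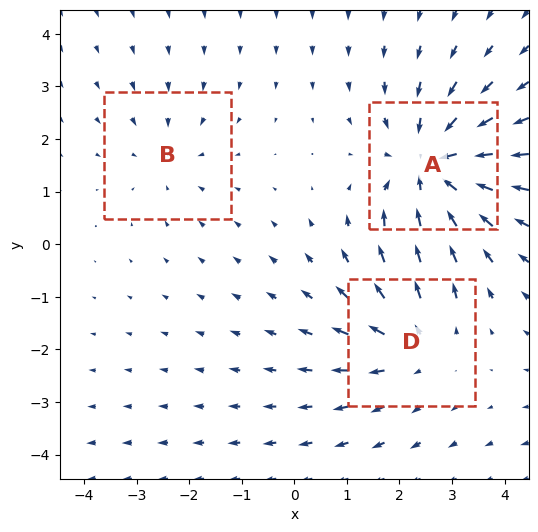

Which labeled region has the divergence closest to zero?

Divergence at each region's feature centre — A: about -4, B: about -2, D: about +3. Region B is closest to zero.

B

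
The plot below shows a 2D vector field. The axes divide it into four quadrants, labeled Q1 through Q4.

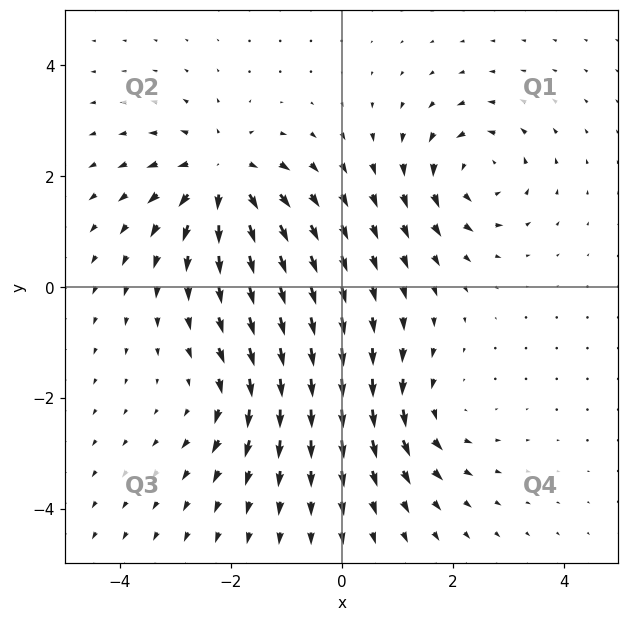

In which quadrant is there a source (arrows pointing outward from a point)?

The source sits at approximately (-2.1, 2.0), which lies in quadrant Q2. The divergence there is about +6, positive as expected for a source.

Q2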